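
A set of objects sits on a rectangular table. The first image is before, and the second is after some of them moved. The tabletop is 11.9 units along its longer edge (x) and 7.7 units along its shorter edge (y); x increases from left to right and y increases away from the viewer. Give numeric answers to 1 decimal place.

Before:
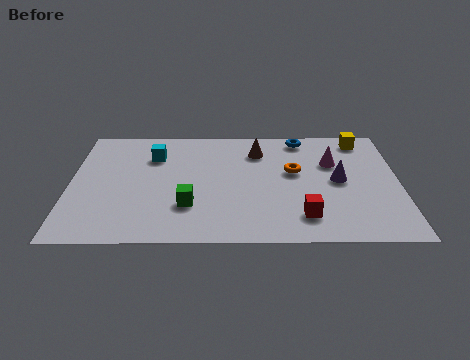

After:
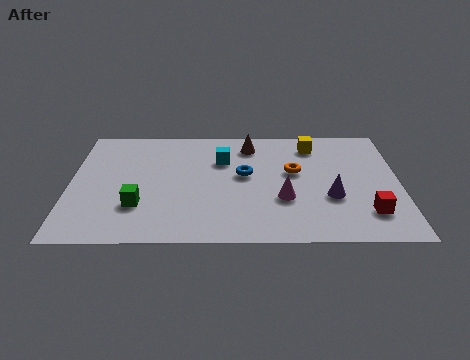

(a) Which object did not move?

the orange torus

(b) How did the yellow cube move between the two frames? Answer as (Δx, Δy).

(-1.8, -0.4)

The yellow cube was at about (10.6, 6.7) and moved to about (8.8, 6.3).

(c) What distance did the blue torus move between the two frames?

3.3

From (8.4, 6.8) to (6.3, 4.3), the blue torus covered √(2.1² + 2.5²) ≈ 3.3 units.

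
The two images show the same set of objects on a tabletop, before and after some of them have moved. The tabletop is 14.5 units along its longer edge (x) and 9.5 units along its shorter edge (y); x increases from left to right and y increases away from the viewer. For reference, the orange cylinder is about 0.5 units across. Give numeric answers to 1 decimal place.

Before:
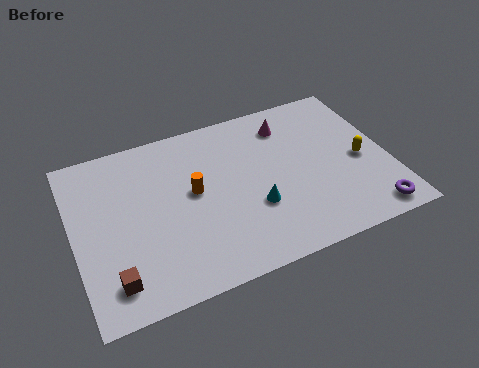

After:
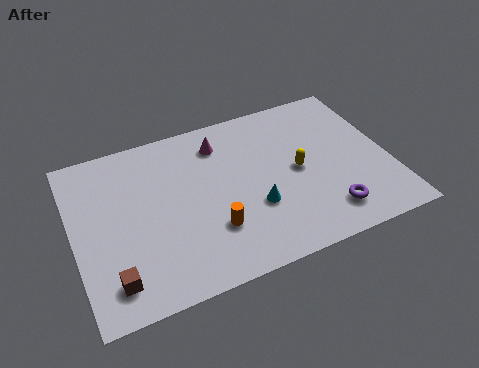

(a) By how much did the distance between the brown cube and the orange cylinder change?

-0.6

Before: roughly 5.3 units apart; after: 4.7. That's 0.6 units closer together.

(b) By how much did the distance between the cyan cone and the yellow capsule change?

-2.6

The distance was about 5.2 in the first image and 2.6 in the second, so they moved 2.6 units closer together.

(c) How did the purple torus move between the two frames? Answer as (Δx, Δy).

(-1.9, 0.7)

The purple torus started near (13.2, 1.1) and ended near (11.3, 1.8).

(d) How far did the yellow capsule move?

2.9

The yellow capsule was near (13.2, 4.3) before and (10.3, 4.7) after, so it travelled √(2.9² + 0.4²) ≈ 2.9 units.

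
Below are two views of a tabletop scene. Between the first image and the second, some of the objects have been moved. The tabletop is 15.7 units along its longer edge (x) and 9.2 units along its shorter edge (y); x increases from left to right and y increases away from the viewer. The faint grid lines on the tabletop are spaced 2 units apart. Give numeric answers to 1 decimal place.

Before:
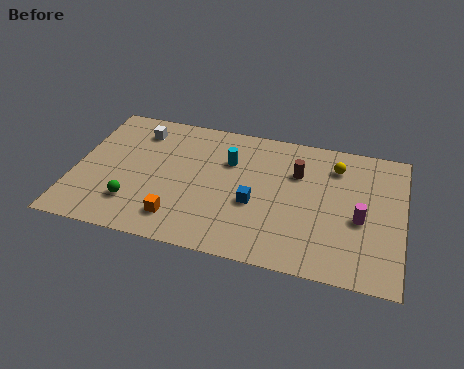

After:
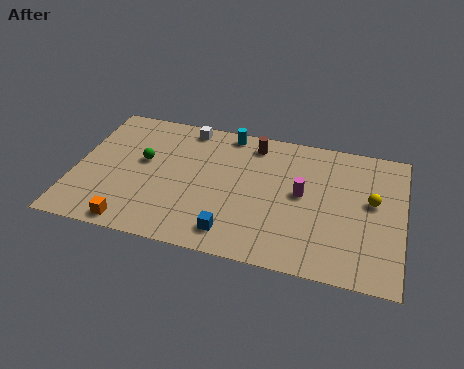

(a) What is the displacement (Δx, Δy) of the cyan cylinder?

(-0.2, 2.0)

The cyan cylinder was at about (7.3, 6.3) and moved to about (7.1, 8.3).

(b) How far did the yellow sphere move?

2.7

The yellow sphere was near (12.4, 7.2) before and (14.2, 5.2) after, so it travelled √(1.8² + 2.0²) ≈ 2.7 units.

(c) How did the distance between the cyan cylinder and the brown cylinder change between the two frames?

-1.9

The distance was about 3.3 in the first image and 1.4 in the second, so they moved 1.9 units closer together.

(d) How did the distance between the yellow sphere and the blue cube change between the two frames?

+2.3

They were about 5.1 units apart before and 7.4 after — 2.3 units further apart.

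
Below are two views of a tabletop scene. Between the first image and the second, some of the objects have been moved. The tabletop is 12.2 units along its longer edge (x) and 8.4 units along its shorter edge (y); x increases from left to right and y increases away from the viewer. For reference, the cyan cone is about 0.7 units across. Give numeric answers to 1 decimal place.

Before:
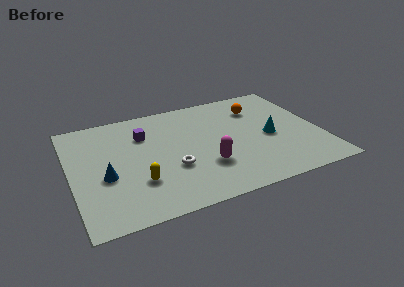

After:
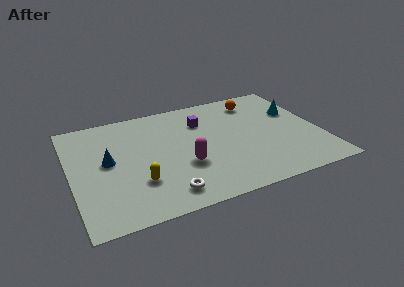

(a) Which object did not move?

the yellow capsule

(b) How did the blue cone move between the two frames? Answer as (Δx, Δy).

(0.2, 1.1)

The blue cone started near (1.6, 3.4) and ended near (1.8, 4.5).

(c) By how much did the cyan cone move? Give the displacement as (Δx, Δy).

(1.5, 1.6)

From the two frames, the cyan cone sits at roughly (9.7, 3.8) before and (11.2, 5.4) after.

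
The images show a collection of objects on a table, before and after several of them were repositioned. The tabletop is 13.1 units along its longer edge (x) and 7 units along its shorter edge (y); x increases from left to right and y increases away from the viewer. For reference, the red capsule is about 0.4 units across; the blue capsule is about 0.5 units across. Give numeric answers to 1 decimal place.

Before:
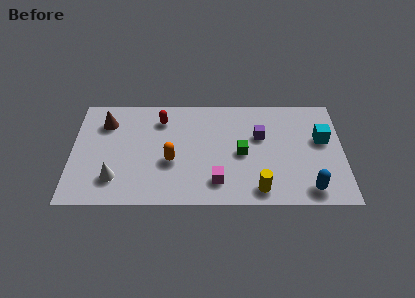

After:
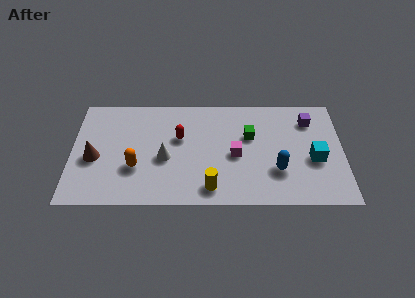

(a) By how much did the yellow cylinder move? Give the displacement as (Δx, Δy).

(-2.3, 0.1)

The yellow cylinder was at about (9.0, 1.0) and moved to about (6.7, 1.1).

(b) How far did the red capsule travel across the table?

1.5

The red capsule moved from about (4.3, 5.5) to (5.2, 4.3), a distance of √(0.9² + 1.2²) ≈ 1.5.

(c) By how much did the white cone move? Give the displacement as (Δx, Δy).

(2.4, 1.3)

From the two frames, the white cone sits at roughly (2.1, 1.7) before and (4.5, 3.0) after.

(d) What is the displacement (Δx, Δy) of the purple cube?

(2.4, 1.0)

The purple cube was at about (9.1, 4.4) and moved to about (11.5, 5.4).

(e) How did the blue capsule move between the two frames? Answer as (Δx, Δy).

(-1.5, 1.2)

The blue capsule was at about (11.4, 1.0) and moved to about (9.9, 2.2).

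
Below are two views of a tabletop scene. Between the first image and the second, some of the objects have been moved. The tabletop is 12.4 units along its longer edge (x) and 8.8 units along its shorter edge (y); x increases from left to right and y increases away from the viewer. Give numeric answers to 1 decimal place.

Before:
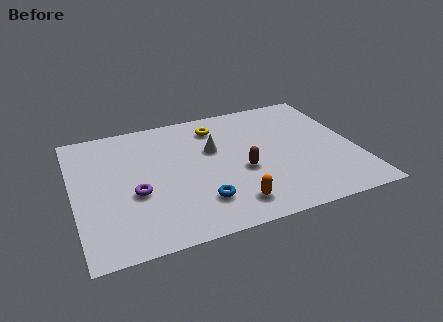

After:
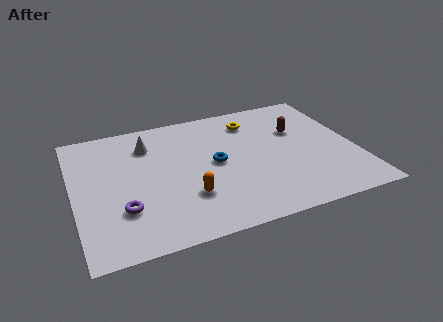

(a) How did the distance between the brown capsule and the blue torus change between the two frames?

+1.5

The distance was about 2.5 in the first image and 4.0 in the second, so they moved 1.5 units further apart.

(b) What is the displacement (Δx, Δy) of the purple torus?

(-0.6, -0.9)

The purple torus was at about (2.6, 3.5) and moved to about (2.0, 2.6).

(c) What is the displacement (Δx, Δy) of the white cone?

(-2.8, 1.2)

The white cone was at about (6.2, 5.5) and moved to about (3.4, 6.7).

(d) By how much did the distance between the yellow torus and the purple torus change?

+2.2

Before: roughly 5.3 units apart; after: 7.5. That's 2.2 units further apart.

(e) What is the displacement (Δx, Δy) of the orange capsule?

(-1.8, 1.1)

The orange capsule was at about (6.6, 1.5) and moved to about (4.8, 2.6).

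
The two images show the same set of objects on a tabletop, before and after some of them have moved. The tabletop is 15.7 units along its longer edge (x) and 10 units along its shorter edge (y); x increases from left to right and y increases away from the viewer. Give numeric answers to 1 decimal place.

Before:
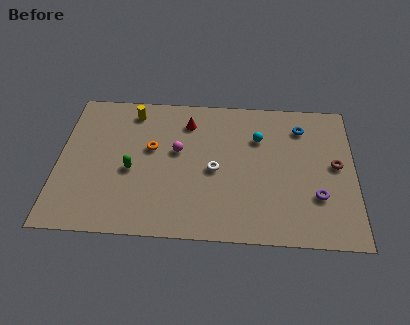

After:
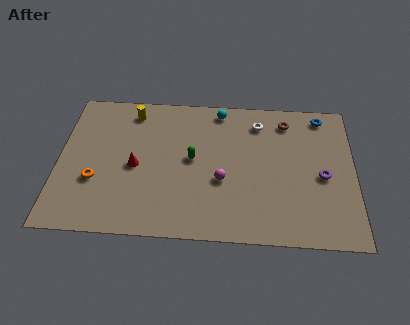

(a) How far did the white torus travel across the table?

4.2

The white torus moved from about (8.3, 4.6) to (10.6, 8.1), a distance of √(2.3² + 3.5²) ≈ 4.2.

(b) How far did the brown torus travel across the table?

4.0

The brown torus moved from about (14.7, 5.3) to (12.1, 8.3), a distance of √(2.6² + 3.0²) ≈ 4.0.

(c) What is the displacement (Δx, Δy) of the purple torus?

(0.3, 1.4)

From the two frames, the purple torus sits at roughly (13.7, 3.1) before and (14.0, 4.5) after.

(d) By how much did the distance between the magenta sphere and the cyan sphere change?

+0.5

The distance was about 4.5 in the first image and 5.0 in the second, so they moved 0.5 units further apart.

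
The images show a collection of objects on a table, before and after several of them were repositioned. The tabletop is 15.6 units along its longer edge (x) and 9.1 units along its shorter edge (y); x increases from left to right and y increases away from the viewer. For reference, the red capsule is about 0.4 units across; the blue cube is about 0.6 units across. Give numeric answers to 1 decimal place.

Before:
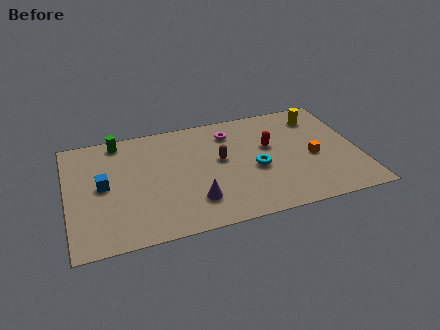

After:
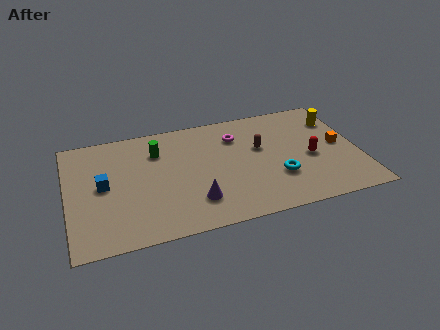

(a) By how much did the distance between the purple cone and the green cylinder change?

-2.2

The distance was about 7.0 in the first image and 4.8 in the second, so they moved 2.2 units closer together.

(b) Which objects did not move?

the blue cube and the purple cone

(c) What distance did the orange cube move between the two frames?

1.6

From (13.1, 4.0) to (14.6, 4.6), the orange cube covered √(1.5² + 0.6²) ≈ 1.6 units.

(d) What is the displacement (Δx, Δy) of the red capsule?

(2.1, -1.5)

The red capsule started near (10.9, 5.5) and ended near (13.0, 4.0).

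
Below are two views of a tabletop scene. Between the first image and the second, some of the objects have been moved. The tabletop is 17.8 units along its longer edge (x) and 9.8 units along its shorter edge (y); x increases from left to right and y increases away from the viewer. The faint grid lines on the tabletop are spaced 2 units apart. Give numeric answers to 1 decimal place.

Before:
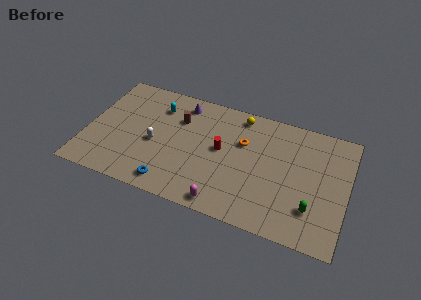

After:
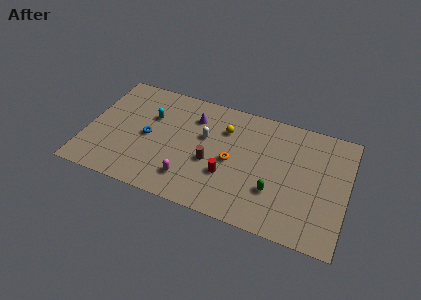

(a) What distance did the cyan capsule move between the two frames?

1.1

From (4.6, 7.5) to (4.2, 6.5), the cyan capsule covered √(0.4² + 1.0²) ≈ 1.1 units.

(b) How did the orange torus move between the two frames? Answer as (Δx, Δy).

(-0.6, -1.8)

The orange torus was at about (10.6, 6.4) and moved to about (10.0, 4.6).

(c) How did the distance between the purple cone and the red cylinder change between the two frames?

+0.7

The distance was about 4.2 in the first image and 4.9 in the second, so they moved 0.7 units further apart.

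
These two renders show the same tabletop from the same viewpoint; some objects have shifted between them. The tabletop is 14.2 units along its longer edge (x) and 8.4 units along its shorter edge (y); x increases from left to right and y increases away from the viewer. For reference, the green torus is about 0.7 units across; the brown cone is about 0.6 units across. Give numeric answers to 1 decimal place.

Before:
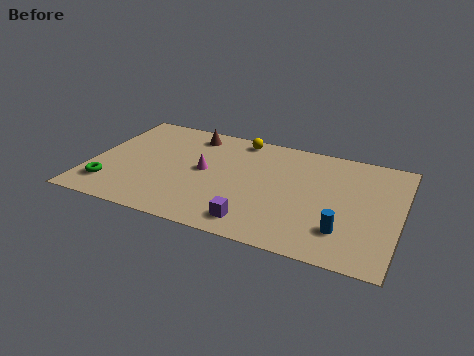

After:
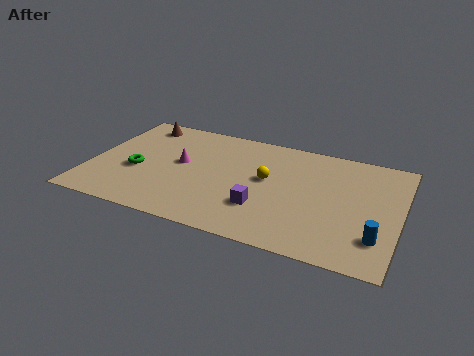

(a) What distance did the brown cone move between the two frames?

2.5

The brown cone moved from about (4.3, 7.1) to (1.8, 7.2), a distance of √(2.5² + 0.1²) ≈ 2.5.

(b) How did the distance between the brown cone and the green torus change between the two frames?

-2.4

They were about 6.2 units apart before and 3.8 after — 2.4 units closer together.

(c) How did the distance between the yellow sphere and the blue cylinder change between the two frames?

-1.8

Before: roughly 7.6 units apart; after: 5.8. That's 1.8 units closer together.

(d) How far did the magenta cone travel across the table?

1.1

The magenta cone moved from about (5.2, 4.4) to (4.1, 4.6), a distance of √(1.1² + 0.2²) ≈ 1.1.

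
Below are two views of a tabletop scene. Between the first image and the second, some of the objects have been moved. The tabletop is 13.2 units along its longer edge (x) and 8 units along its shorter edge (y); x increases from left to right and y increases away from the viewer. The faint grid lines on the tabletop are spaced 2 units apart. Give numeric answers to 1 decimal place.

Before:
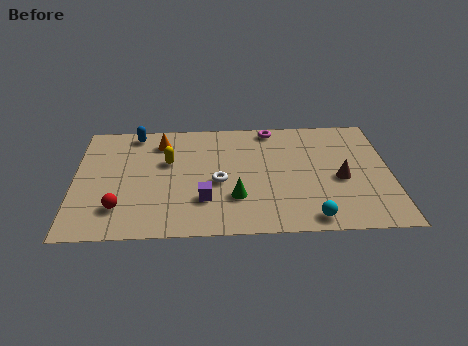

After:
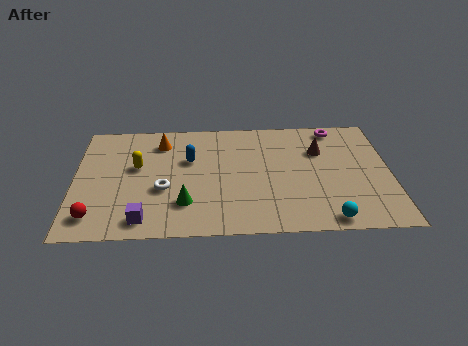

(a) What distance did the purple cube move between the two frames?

2.8

The purple cube was near (5.4, 2.3) before and (2.9, 1.1) after, so it travelled √(2.5² + 1.2²) ≈ 2.8 units.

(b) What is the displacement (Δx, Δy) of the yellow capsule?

(-1.3, -0.3)

From the two frames, the yellow capsule sits at roughly (3.9, 5.0) before and (2.6, 4.7) after.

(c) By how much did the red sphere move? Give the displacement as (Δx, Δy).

(-1.0, -0.5)

From the two frames, the red sphere sits at roughly (1.9, 1.9) before and (0.9, 1.4) after.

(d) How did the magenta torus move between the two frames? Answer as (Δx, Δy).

(2.7, -0.1)

The magenta torus was at about (8.3, 7.2) and moved to about (11.0, 7.1).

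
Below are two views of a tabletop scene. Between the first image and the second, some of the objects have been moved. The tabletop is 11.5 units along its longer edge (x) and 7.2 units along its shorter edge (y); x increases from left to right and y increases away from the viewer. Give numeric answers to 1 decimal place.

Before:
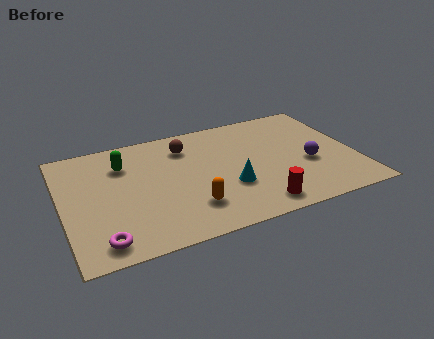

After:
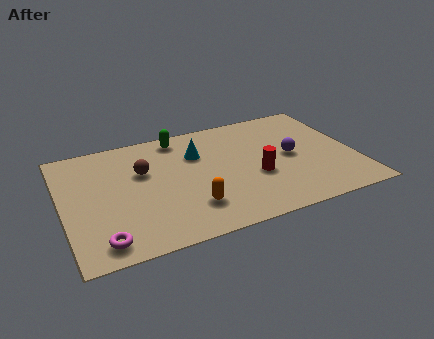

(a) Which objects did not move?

the magenta torus and the orange capsule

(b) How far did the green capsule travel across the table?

2.5

From (2.5, 5.3) to (4.8, 6.3), the green capsule covered √(2.3² + 1.0²) ≈ 2.5 units.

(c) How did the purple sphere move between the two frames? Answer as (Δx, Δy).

(-0.6, 0.7)

From the two frames, the purple sphere sits at roughly (9.6, 2.9) before and (9.0, 3.6) after.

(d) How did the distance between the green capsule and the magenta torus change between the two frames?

+1.9

Before: roughly 4.5 units apart; after: 6.4. That's 1.9 units further apart.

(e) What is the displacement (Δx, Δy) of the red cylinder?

(0.2, 1.8)

From the two frames, the red cylinder sits at roughly (7.3, 1.0) before and (7.5, 2.8) after.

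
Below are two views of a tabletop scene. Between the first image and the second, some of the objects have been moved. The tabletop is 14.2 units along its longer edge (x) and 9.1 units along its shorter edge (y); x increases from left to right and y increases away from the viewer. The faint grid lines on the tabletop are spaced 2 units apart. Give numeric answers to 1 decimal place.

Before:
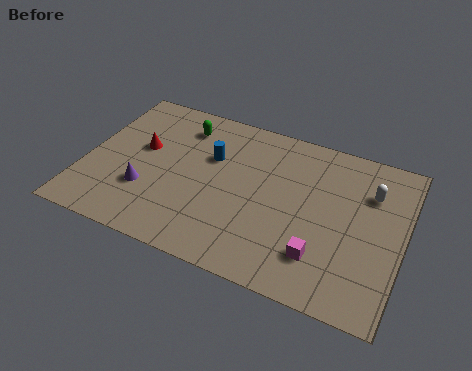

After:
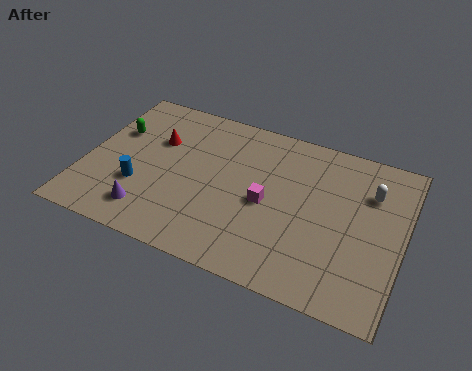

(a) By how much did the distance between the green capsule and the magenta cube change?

-1.2

Before: roughly 8.5 units apart; after: 7.3. That's 1.2 units closer together.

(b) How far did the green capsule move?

3.2

From (4.0, 7.3) to (1.1, 5.9), the green capsule covered √(2.9² + 1.4²) ≈ 3.2 units.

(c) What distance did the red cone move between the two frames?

0.9

From (2.4, 5.3) to (3.0, 6.0), the red cone covered √(0.6² + 0.7²) ≈ 0.9 units.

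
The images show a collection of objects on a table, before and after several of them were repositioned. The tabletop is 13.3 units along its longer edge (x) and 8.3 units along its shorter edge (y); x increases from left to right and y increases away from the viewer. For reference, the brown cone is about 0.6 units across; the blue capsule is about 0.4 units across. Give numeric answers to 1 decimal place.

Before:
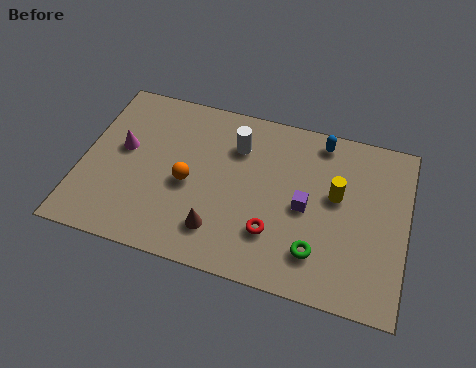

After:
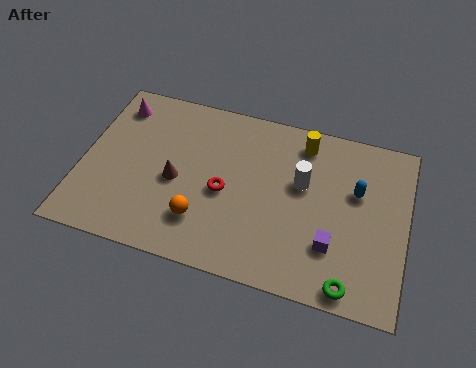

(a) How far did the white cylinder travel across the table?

3.0

The white cylinder moved from about (6.2, 6.1) to (9.0, 5.0), a distance of √(2.8² + 1.1²) ≈ 3.0.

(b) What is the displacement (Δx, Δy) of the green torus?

(1.4, -1.1)

From the two frames, the green torus sits at roughly (9.8, 1.9) before and (11.2, 0.8) after.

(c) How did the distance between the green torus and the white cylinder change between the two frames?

-0.8

The distance was about 5.5 in the first image and 4.7 in the second, so they moved 0.8 units closer together.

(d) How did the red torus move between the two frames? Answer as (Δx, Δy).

(-2.1, 1.4)

The red torus started near (8.0, 2.3) and ended near (5.9, 3.7).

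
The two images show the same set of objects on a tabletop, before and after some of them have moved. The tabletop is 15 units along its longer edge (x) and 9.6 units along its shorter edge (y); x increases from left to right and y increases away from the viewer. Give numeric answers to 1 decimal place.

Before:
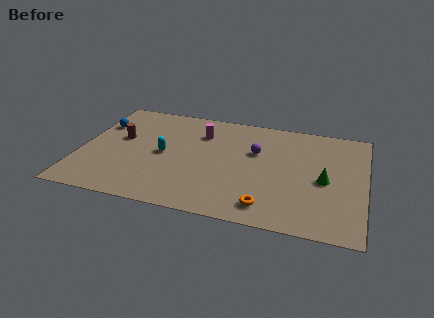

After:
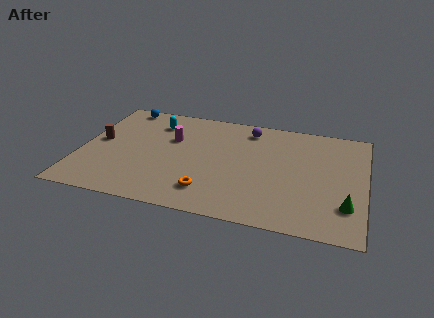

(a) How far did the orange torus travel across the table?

3.1

The orange torus was near (10.1, 1.5) before and (7.0, 2.0) after, so it travelled √(3.1² + 0.5²) ≈ 3.1 units.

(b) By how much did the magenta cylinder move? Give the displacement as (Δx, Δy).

(-1.5, -0.9)

The magenta cylinder was at about (6.2, 7.1) and moved to about (4.7, 6.2).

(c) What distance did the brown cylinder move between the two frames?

1.2

The brown cylinder was near (2.0, 5.6) before and (0.9, 5.1) after, so it travelled √(1.1² + 0.5²) ≈ 1.2 units.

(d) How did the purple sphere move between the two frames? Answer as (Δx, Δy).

(-0.5, 2.0)

The purple sphere was at about (9.2, 6.1) and moved to about (8.7, 8.1).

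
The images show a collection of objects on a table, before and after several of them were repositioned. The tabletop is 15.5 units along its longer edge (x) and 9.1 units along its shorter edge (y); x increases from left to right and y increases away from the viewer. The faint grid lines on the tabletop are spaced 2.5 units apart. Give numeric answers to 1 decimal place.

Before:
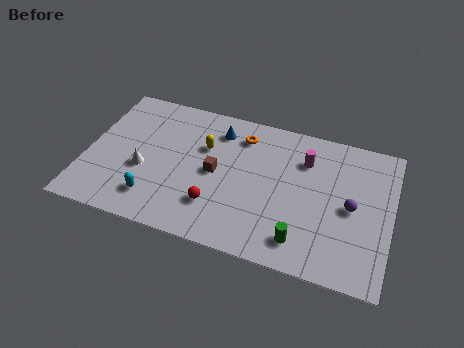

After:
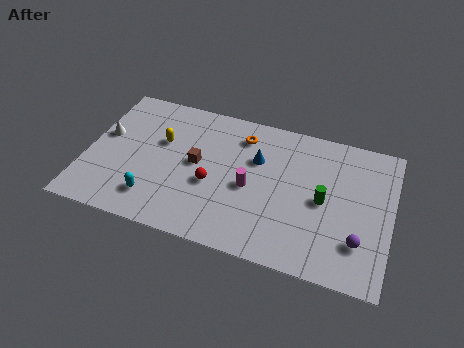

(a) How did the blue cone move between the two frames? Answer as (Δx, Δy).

(2.1, -1.3)

The blue cone was at about (6.5, 7.3) and moved to about (8.6, 6.0).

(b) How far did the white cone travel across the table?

2.8

From (3.0, 3.6) to (0.8, 5.3), the white cone covered √(2.2² + 1.7²) ≈ 2.8 units.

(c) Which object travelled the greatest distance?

the magenta cylinder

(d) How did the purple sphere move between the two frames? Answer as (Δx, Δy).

(0.5, -2.0)

The purple sphere was at about (13.5, 4.4) and moved to about (14.0, 2.4).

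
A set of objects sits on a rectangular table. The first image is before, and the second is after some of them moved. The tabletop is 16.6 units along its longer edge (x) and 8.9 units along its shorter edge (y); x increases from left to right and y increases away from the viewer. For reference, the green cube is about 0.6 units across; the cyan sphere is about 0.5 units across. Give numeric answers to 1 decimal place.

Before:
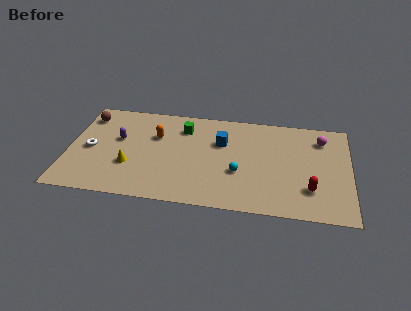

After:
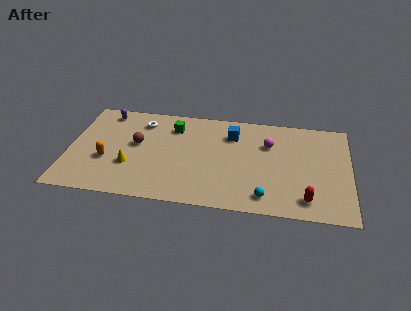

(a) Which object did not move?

the yellow cone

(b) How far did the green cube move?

0.6

From (6.7, 6.9) to (6.1, 6.9), the green cube covered √(0.6² + 0.0²) ≈ 0.6 units.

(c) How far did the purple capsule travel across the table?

2.6

The purple capsule was near (2.9, 5.3) before and (2.0, 7.7) after, so it travelled √(0.9² + 2.4²) ≈ 2.6 units.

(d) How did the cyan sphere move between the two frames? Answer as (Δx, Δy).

(1.6, -1.9)

The cyan sphere was at about (10.1, 3.3) and moved to about (11.7, 1.4).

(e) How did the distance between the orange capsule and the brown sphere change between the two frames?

-2.0

They were about 4.4 units apart before and 2.4 after — 2.0 units closer together.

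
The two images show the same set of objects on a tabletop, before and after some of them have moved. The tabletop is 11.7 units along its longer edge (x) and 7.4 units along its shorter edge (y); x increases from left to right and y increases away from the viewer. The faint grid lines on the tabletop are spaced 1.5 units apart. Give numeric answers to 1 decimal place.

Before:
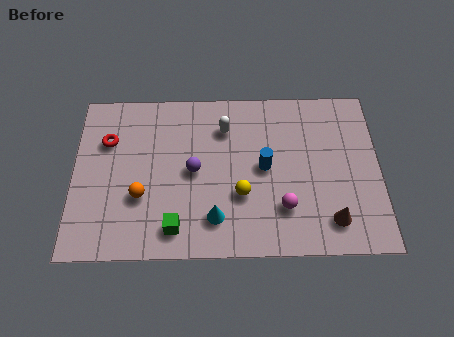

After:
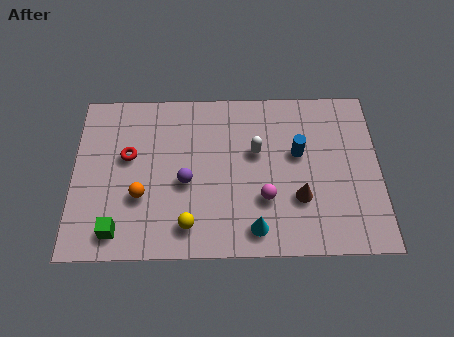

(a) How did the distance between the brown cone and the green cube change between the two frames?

+1.1

The distance was about 5.9 in the first image and 7.0 in the second, so they moved 1.1 units further apart.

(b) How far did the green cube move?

2.2

The green cube was near (3.9, 1.2) before and (1.7, 1.1) after, so it travelled √(2.2² + 0.1²) ≈ 2.2 units.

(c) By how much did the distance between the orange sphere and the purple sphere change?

-0.5

Before: roughly 2.3 units apart; after: 1.8. That's 0.5 units closer together.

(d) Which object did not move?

the orange sphere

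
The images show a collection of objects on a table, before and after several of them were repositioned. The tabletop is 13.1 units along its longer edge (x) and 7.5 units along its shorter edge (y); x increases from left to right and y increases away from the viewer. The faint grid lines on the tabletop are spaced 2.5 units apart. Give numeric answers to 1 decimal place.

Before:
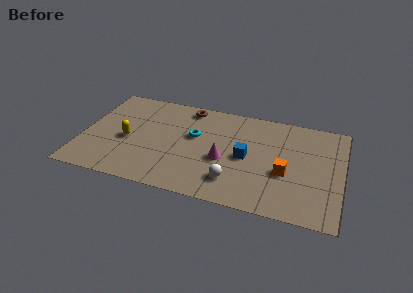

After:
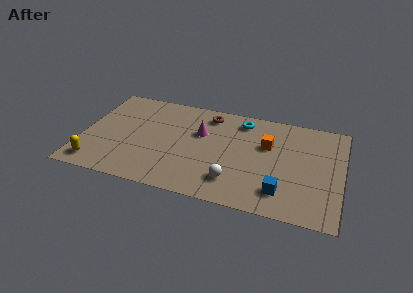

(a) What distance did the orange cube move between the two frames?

2.1

The orange cube moved from about (10.3, 3.0) to (9.3, 4.8), a distance of √(1.0² + 1.8²) ≈ 2.1.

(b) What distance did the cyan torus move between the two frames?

2.9

The cyan torus was near (5.6, 4.5) before and (7.9, 6.3) after, so it travelled √(2.3² + 1.8²) ≈ 2.9 units.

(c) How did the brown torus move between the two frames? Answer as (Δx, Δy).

(1.1, -0.3)

The brown torus was at about (5.1, 6.6) and moved to about (6.2, 6.3).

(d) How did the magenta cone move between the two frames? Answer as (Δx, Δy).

(-1.3, 1.7)

From the two frames, the magenta cone sits at roughly (7.2, 3.1) before and (5.9, 4.8) after.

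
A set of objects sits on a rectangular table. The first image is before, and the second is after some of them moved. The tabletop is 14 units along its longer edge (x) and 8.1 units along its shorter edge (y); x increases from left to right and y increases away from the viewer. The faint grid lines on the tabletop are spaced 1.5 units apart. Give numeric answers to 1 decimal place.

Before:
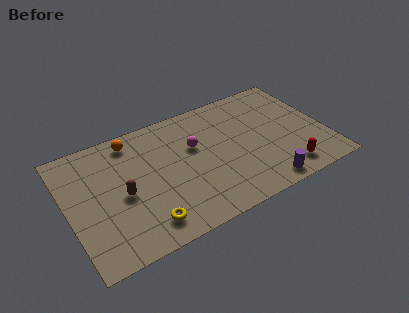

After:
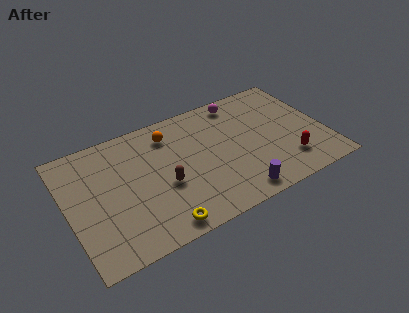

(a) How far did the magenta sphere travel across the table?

3.4

The magenta sphere was near (7.0, 5.1) before and (9.8, 7.1) after, so it travelled √(2.8² + 2.0²) ≈ 3.4 units.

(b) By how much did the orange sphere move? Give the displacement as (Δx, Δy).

(2.0, -0.5)

The orange sphere started near (3.8, 7.0) and ended near (5.8, 6.5).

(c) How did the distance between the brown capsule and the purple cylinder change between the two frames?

-3.5

They were about 7.8 units apart before and 4.3 after — 3.5 units closer together.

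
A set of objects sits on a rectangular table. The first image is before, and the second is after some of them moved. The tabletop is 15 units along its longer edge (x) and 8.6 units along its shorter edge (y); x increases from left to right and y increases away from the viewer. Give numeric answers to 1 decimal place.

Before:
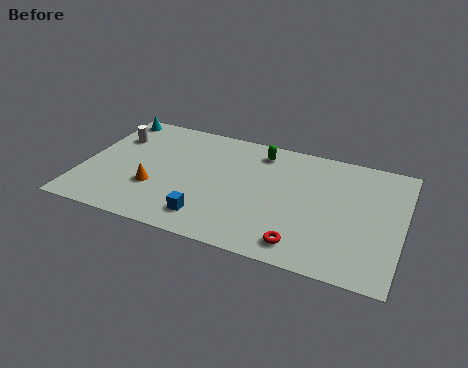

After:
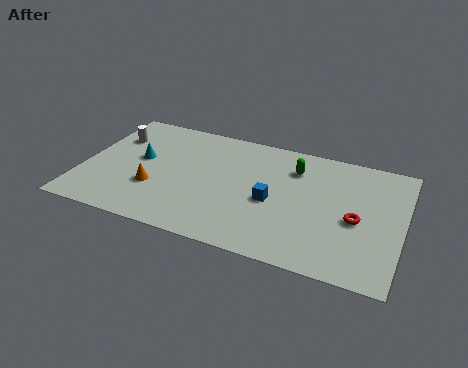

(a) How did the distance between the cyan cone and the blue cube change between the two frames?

-1.6

They were about 8.1 units apart before and 6.5 after — 1.6 units closer together.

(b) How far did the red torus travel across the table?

3.4

The red torus moved from about (10.6, 1.3) to (12.9, 3.8), a distance of √(2.3² + 2.5²) ≈ 3.4.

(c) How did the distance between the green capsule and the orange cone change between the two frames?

+1.0

They were about 6.3 units apart before and 7.3 after — 1.0 units further apart.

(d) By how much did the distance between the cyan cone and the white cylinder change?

+0.3

The distance was about 1.6 in the first image and 1.9 in the second, so they moved 0.3 units further apart.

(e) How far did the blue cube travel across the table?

3.6

The blue cube was near (6.2, 1.6) before and (9.0, 3.8) after, so it travelled √(2.8² + 2.2²) ≈ 3.6 units.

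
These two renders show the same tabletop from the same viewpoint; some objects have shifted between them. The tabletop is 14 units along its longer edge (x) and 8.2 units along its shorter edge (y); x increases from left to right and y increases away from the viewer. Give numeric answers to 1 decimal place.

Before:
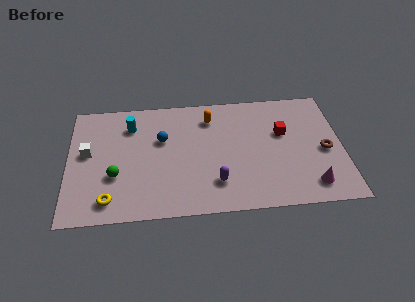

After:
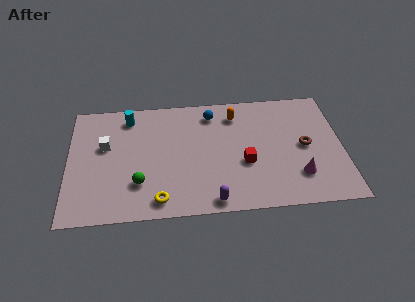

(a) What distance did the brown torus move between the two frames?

1.1

The brown torus moved from about (13.1, 3.7) to (12.1, 4.1), a distance of √(1.0² + 0.4²) ≈ 1.1.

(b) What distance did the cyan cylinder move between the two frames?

0.6

The cyan cylinder was near (3.2, 6.3) before and (3.1, 6.9) after, so it travelled √(0.1² + 0.6²) ≈ 0.6 units.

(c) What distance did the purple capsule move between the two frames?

1.2

The purple capsule was near (7.5, 2.0) before and (7.3, 0.8) after, so it travelled √(0.2² + 1.2²) ≈ 1.2 units.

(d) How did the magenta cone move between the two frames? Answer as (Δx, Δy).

(-0.6, 0.7)

From the two frames, the magenta cone sits at roughly (12.3, 1.4) before and (11.7, 2.1) after.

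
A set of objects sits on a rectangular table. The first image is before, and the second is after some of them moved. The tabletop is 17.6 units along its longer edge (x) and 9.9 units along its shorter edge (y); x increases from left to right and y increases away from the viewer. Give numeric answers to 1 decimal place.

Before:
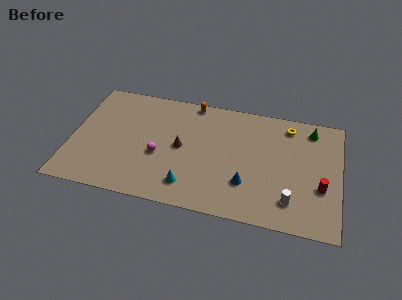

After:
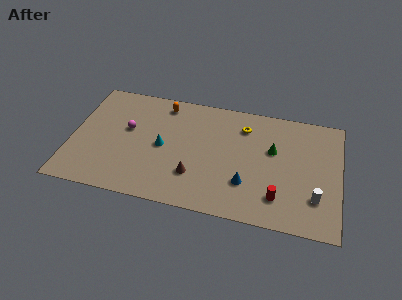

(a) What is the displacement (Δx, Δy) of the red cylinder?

(-2.7, -1.4)

The red cylinder started near (16.4, 3.6) and ended near (13.7, 2.2).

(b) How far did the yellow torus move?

3.0

From (14.1, 8.4) to (11.2, 7.7), the yellow torus covered √(2.9² + 0.7²) ≈ 3.0 units.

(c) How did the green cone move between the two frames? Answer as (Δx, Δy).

(-2.4, -2.3)

The green cone was at about (15.6, 8.4) and moved to about (13.2, 6.1).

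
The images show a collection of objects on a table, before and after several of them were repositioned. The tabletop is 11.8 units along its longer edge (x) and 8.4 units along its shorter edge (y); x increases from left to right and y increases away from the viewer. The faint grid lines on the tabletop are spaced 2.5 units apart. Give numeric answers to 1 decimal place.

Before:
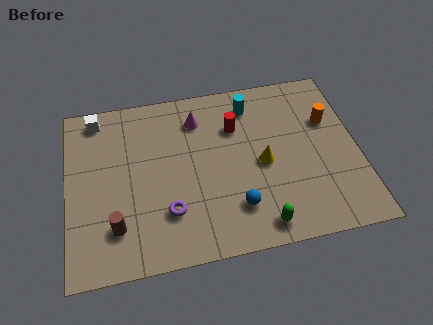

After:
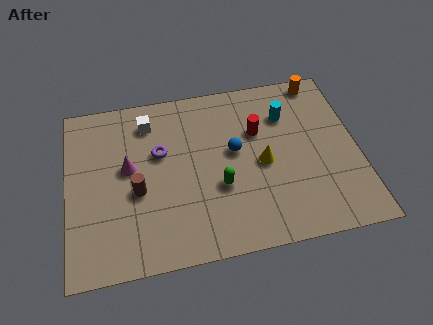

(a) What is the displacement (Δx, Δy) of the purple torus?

(-0.2, 2.9)

From the two frames, the purple torus sits at roughly (4.0, 2.3) before and (3.8, 5.2) after.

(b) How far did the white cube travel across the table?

2.2

The white cube was near (1.3, 7.4) before and (3.4, 6.8) after, so it travelled √(2.1² + 0.6²) ≈ 2.2 units.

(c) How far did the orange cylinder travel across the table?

2.1

From (10.7, 5.5) to (10.5, 7.6), the orange cylinder covered √(0.2² + 2.1²) ≈ 2.1 units.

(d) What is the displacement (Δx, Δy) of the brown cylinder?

(0.9, 1.5)

The brown cylinder started near (1.9, 2.0) and ended near (2.8, 3.5).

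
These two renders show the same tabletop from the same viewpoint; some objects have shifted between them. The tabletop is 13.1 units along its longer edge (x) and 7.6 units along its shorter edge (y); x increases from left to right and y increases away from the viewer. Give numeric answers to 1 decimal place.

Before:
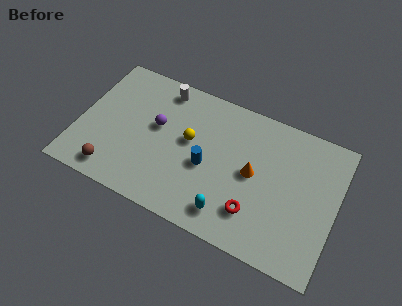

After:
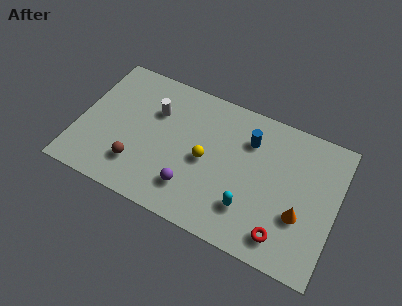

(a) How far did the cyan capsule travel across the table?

1.1

The cyan capsule was near (8.0, 1.3) before and (8.9, 2.0) after, so it travelled √(0.9² + 0.7²) ≈ 1.1 units.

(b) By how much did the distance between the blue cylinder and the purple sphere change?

+1.6

They were about 2.9 units apart before and 4.5 after — 1.6 units further apart.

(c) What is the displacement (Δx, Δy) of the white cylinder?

(-0.2, -1.4)

The white cylinder was at about (3.9, 6.6) and moved to about (3.7, 5.2).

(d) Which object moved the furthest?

the purple sphere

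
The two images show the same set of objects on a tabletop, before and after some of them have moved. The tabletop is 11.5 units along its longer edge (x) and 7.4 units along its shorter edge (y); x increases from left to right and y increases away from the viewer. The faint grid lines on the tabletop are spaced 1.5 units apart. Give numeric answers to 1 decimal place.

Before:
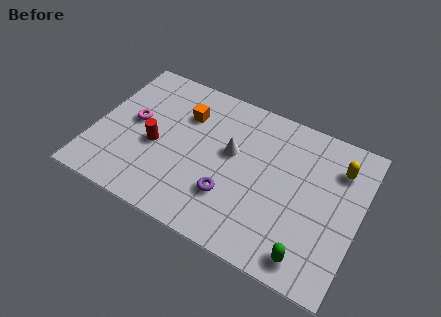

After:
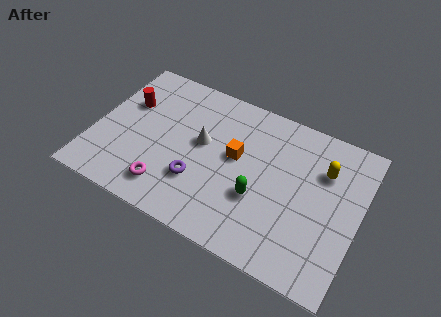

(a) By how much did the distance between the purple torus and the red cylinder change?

+0.8

The distance was about 3.5 in the first image and 4.3 in the second, so they moved 0.8 units further apart.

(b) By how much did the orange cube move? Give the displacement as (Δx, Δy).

(2.4, -1.1)

The orange cube was at about (3.7, 5.3) and moved to about (6.1, 4.2).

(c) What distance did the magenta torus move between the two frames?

3.2

From (1.6, 4.0) to (3.5, 1.4), the magenta torus covered √(1.9² + 2.6²) ≈ 3.2 units.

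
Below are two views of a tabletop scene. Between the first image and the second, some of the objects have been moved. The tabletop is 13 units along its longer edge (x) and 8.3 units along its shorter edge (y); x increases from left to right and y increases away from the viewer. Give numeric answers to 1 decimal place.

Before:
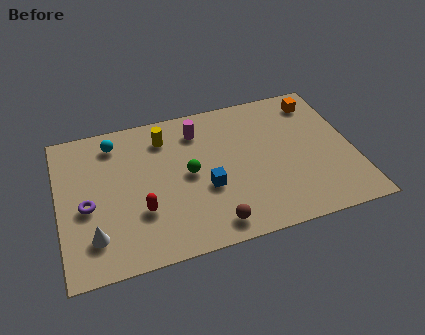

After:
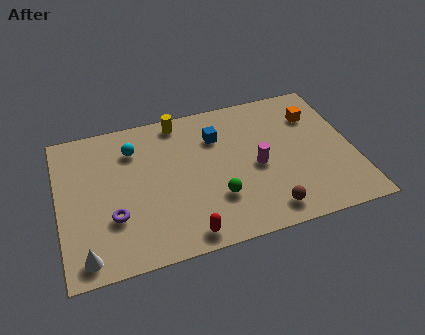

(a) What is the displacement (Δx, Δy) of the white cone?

(-0.4, -0.9)

The white cone started near (1.4, 1.9) and ended near (1.0, 1.0).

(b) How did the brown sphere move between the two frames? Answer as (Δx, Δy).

(2.4, 0.1)

From the two frames, the brown sphere sits at roughly (6.5, 1.1) before and (8.9, 1.2) after.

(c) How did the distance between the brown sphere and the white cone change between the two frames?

+2.7

The distance was about 5.2 in the first image and 7.9 in the second, so they moved 2.7 units further apart.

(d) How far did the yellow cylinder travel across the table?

1.1

From (4.8, 6.6) to (5.5, 7.4), the yellow cylinder covered √(0.7² + 0.8²) ≈ 1.1 units.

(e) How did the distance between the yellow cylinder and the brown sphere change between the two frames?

+1.3

Before: roughly 5.8 units apart; after: 7.1. That's 1.3 units further apart.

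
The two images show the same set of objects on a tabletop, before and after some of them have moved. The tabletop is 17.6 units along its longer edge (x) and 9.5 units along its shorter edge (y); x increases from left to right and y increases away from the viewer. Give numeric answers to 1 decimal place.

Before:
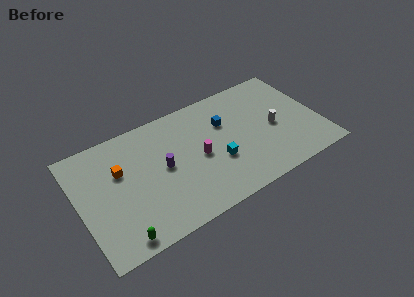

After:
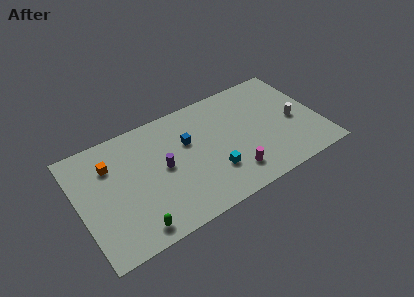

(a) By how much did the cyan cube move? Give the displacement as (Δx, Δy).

(-0.4, -0.7)

The cyan cube started near (9.9, 3.5) and ended near (9.5, 2.8).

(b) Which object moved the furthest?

the magenta cylinder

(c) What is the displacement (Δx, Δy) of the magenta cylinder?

(2.1, -2.5)

The magenta cylinder was at about (8.7, 4.5) and moved to about (10.8, 2.0).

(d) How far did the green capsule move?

1.1

From (2.4, 1.0) to (3.5, 1.2), the green capsule covered √(1.1² + 0.2²) ≈ 1.1 units.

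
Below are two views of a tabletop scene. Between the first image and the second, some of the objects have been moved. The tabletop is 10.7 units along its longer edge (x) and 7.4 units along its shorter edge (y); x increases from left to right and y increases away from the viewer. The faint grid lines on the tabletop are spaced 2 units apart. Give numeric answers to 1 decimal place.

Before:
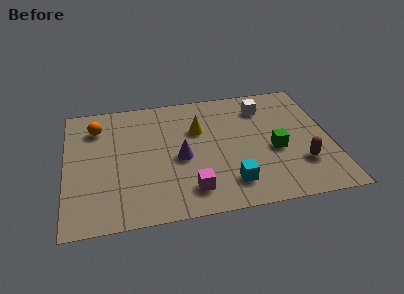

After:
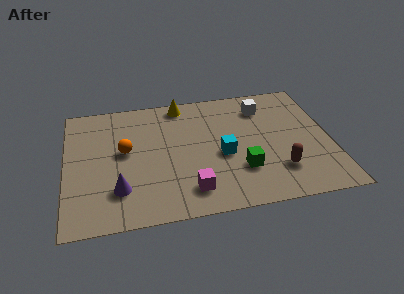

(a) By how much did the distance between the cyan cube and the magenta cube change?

+0.7

Before: roughly 1.6 units apart; after: 2.3. That's 0.7 units further apart.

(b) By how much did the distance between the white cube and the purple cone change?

+2.9

The distance was about 4.3 in the first image and 7.2 in the second, so they moved 2.9 units further apart.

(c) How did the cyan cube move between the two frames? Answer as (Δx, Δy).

(-0.2, 1.7)

The cyan cube was at about (6.5, 1.5) and moved to about (6.3, 3.2).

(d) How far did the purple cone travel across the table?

2.9

The purple cone was near (4.6, 3.3) before and (2.1, 1.9) after, so it travelled √(2.5² + 1.4²) ≈ 2.9 units.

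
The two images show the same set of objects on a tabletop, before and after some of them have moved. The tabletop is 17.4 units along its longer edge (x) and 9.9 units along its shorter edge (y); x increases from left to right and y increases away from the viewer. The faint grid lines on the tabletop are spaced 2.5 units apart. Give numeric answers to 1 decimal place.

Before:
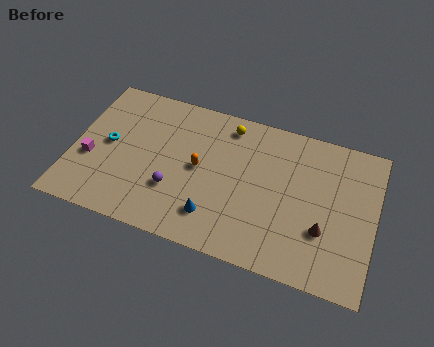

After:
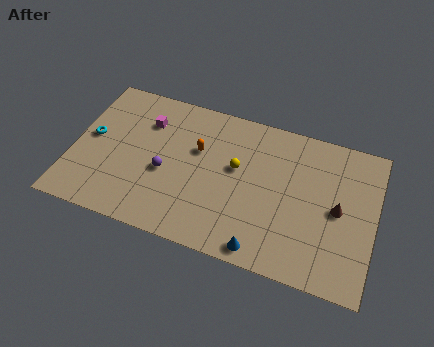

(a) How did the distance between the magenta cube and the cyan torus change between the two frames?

+2.0

Before: roughly 1.6 units apart; after: 3.6. That's 2.0 units further apart.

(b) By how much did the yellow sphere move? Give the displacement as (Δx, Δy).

(0.7, -2.7)

The yellow sphere started near (8.7, 8.5) and ended near (9.4, 5.8).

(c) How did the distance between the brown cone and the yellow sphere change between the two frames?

-1.9

Before: roughly 7.9 units apart; after: 6.0. That's 1.9 units closer together.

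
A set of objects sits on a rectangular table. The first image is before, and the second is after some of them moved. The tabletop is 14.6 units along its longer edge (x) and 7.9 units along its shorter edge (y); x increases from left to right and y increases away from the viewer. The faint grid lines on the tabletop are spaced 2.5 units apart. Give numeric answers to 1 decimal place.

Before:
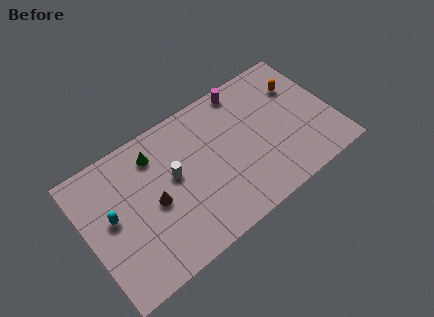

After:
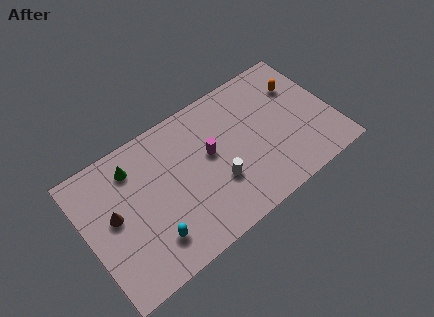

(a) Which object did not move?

the orange capsule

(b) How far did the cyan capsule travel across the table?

3.1

The cyan capsule moved from about (1.5, 4.3) to (3.4, 1.8), a distance of √(1.9² + 2.5²) ≈ 3.1.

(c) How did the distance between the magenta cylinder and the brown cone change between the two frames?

-1.2

Before: roughly 7.0 units apart; after: 5.8. That's 1.2 units closer together.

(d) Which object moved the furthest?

the magenta cylinder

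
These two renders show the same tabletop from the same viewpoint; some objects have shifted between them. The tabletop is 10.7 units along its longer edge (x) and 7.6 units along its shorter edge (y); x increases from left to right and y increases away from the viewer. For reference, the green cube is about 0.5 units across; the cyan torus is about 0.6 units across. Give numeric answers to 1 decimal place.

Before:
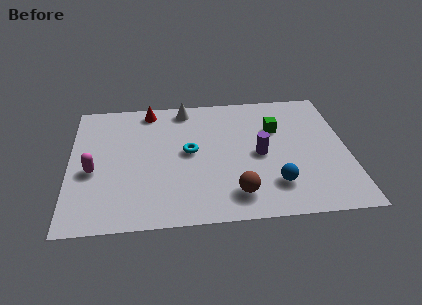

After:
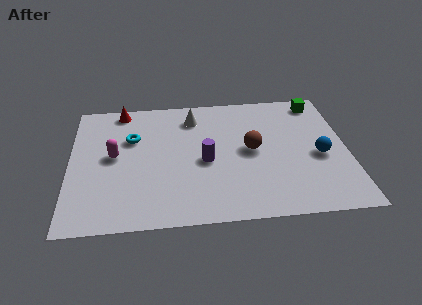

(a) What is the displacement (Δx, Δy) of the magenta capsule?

(0.8, 0.8)

The magenta capsule started near (0.9, 3.2) and ended near (1.7, 4.0).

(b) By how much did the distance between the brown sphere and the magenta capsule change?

-0.4

They were about 5.7 units apart before and 5.3 after — 0.4 units closer together.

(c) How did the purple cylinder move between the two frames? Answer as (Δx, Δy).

(-2.1, -0.2)

From the two frames, the purple cylinder sits at roughly (7.3, 3.6) before and (5.2, 3.4) after.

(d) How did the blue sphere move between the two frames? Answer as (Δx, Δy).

(1.8, 1.5)

The blue sphere was at about (7.8, 1.8) and moved to about (9.6, 3.3).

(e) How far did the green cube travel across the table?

2.3

The green cube moved from about (8.0, 5.1) to (9.7, 6.6), a distance of √(1.7² + 1.5²) ≈ 2.3.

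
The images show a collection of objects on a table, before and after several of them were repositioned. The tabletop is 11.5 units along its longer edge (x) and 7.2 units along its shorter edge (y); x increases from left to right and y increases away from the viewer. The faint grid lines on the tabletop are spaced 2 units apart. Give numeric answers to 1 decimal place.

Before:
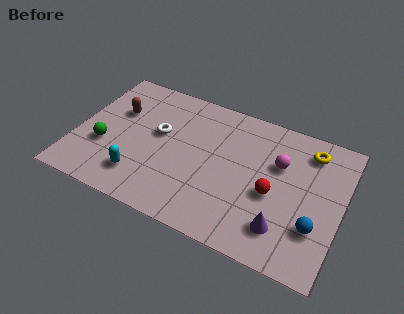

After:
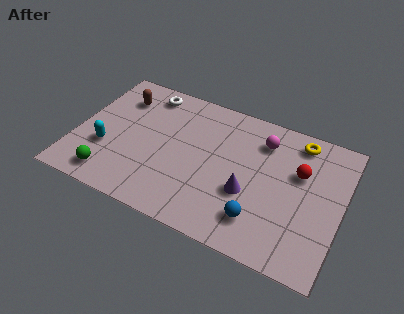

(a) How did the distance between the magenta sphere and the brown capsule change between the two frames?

-0.8

They were about 7.1 units apart before and 6.3 after — 0.8 units closer together.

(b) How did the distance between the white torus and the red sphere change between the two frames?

+1.9

Before: roughly 5.2 units apart; after: 7.1. That's 1.9 units further apart.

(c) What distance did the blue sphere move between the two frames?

2.4

From (10.5, 2.2) to (8.2, 1.6), the blue sphere covered √(2.3² + 0.6²) ≈ 2.4 units.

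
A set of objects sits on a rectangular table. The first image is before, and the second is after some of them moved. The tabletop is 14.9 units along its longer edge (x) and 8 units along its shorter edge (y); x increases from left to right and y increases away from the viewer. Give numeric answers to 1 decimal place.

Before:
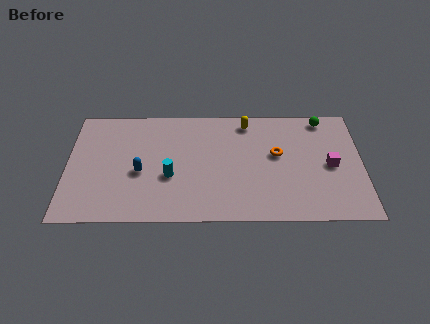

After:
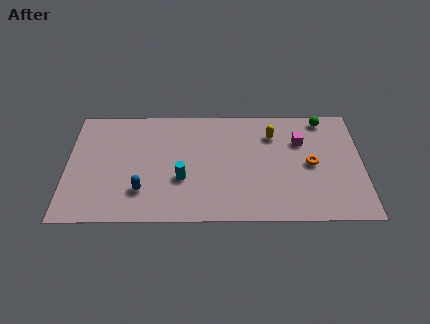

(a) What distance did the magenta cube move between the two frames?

2.3

From (13.3, 3.8) to (11.8, 5.5), the magenta cube covered √(1.5² + 1.7²) ≈ 2.3 units.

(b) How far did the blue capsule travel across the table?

1.3

The blue capsule was near (3.7, 3.4) before and (3.8, 2.1) after, so it travelled √(0.1² + 1.3²) ≈ 1.3 units.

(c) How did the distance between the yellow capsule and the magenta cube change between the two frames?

-3.7

Before: roughly 5.2 units apart; after: 1.5. That's 3.7 units closer together.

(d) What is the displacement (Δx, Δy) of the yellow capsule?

(1.3, -0.9)

From the two frames, the yellow capsule sits at roughly (9.1, 6.9) before and (10.4, 6.0) after.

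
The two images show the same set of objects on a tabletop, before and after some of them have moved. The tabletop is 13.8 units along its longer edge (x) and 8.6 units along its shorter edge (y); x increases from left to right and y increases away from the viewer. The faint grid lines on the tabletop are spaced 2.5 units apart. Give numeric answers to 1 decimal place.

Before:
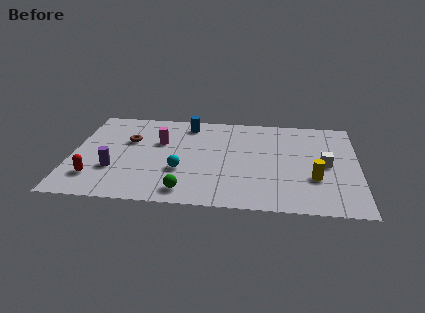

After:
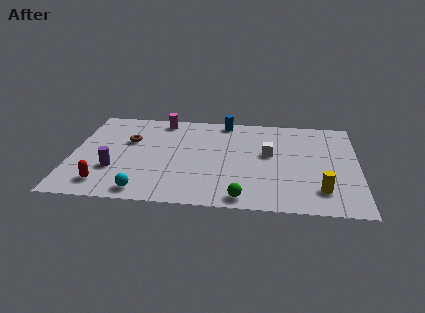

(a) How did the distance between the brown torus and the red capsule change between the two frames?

+0.3

The distance was about 3.8 in the first image and 4.1 in the second, so they moved 0.3 units further apart.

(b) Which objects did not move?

the brown torus and the purple cylinder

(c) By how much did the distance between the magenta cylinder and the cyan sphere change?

+3.9

They were about 2.7 units apart before and 6.6 after — 3.9 units further apart.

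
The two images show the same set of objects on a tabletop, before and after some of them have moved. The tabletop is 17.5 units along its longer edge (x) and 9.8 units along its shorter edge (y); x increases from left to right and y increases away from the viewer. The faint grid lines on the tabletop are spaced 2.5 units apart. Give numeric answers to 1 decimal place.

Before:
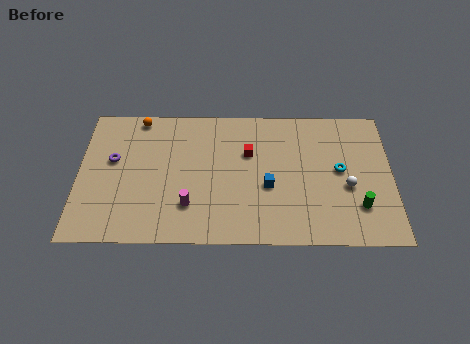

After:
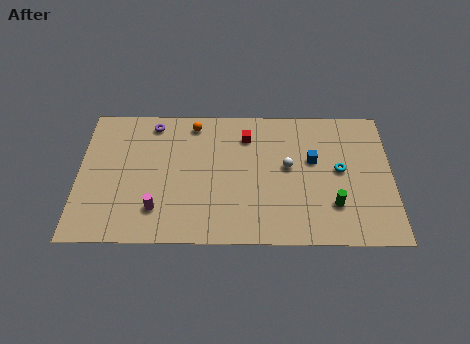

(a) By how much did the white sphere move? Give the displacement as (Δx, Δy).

(-3.3, 1.4)

The white sphere started near (15.0, 4.0) and ended near (11.7, 5.4).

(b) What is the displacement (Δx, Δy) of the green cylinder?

(-1.4, 0.1)

From the two frames, the green cylinder sits at roughly (15.6, 2.6) before and (14.2, 2.7) after.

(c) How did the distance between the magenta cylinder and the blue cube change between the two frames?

+4.8

The distance was about 4.6 in the first image and 9.4 in the second, so they moved 4.8 units further apart.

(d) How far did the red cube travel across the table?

1.2

The red cube moved from about (9.5, 6.4) to (9.4, 7.6), a distance of √(0.1² + 1.2²) ≈ 1.2.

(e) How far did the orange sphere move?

3.1

The orange sphere was near (3.3, 8.9) before and (6.4, 8.5) after, so it travelled √(3.1² + 0.4²) ≈ 3.1 units.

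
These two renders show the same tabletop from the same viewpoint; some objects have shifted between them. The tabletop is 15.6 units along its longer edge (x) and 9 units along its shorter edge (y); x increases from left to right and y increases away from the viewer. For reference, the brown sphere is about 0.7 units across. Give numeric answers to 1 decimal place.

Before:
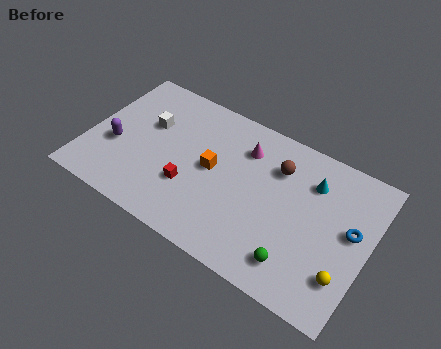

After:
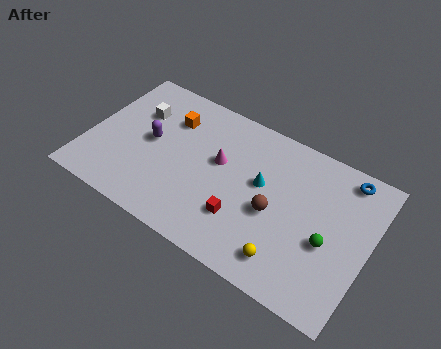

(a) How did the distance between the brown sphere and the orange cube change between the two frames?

+3.0

Before: roughly 3.9 units apart; after: 6.9. That's 3.0 units further apart.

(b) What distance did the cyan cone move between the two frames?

3.0

The cyan cone moved from about (12.2, 6.7) to (9.6, 5.2), a distance of √(2.6² + 1.5²) ≈ 3.0.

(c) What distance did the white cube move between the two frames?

0.9

The white cube was near (3.1, 5.7) before and (2.4, 6.2) after, so it travelled √(0.7² + 0.5²) ≈ 0.9 units.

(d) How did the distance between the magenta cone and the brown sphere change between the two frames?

+1.7

The distance was about 1.9 in the first image and 3.6 in the second, so they moved 1.7 units further apart.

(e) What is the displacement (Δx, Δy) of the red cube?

(3.0, -0.4)

The red cube started near (5.9, 3.0) and ended near (8.9, 2.6).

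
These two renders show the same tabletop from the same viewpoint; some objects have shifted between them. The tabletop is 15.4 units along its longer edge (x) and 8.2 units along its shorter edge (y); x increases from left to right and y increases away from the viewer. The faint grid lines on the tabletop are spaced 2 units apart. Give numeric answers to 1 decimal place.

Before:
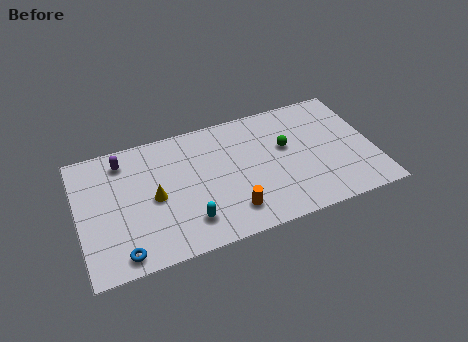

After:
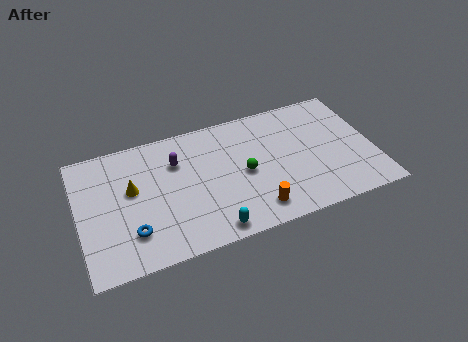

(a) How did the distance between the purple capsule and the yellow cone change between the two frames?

-0.6

Before: roughly 3.2 units apart; after: 2.6. That's 0.6 units closer together.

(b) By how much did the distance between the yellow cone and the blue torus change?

-0.8

The distance was about 3.5 in the first image and 2.7 in the second, so they moved 0.8 units closer together.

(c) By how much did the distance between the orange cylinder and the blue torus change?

+0.6

They were about 5.7 units apart before and 6.3 after — 0.6 units further apart.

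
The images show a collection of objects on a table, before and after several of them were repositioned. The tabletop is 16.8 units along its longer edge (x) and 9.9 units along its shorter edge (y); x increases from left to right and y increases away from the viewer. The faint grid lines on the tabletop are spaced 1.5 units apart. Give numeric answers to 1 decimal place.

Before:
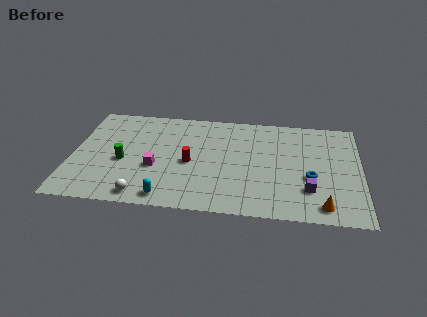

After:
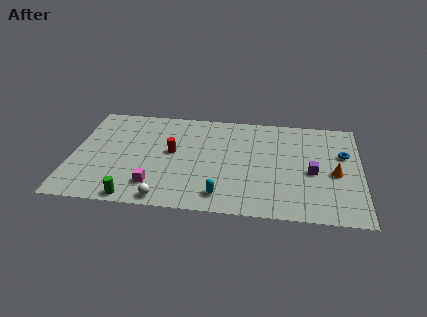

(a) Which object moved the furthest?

the green cylinder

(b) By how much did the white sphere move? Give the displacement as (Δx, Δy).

(1.3, -0.2)

From the two frames, the white sphere sits at roughly (4.3, 1.1) before and (5.6, 0.9) after.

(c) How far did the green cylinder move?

3.5

From (3.0, 4.2) to (3.8, 0.8), the green cylinder covered √(0.8² + 3.4²) ≈ 3.5 units.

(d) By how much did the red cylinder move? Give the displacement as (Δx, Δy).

(-1.1, 0.9)

From the two frames, the red cylinder sits at roughly (6.9, 4.5) before and (5.8, 5.4) after.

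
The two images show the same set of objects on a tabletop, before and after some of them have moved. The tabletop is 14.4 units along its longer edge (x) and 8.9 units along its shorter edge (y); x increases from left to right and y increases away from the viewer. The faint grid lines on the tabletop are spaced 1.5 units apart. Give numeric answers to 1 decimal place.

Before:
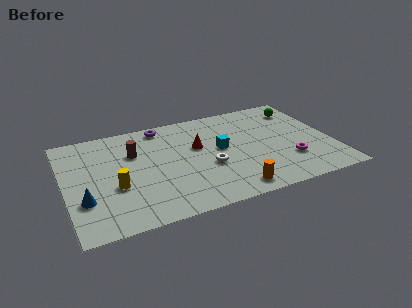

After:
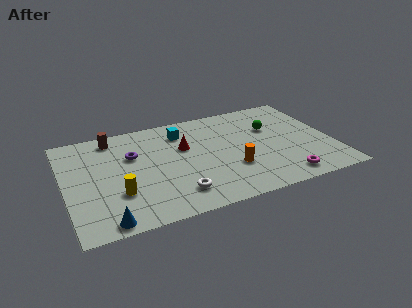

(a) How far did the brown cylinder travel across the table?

2.0

From (3.8, 6.0) to (2.8, 7.7), the brown cylinder covered √(1.0² + 1.7²) ≈ 2.0 units.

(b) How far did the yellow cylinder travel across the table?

0.6

From (2.6, 3.4) to (2.7, 2.8), the yellow cylinder covered √(0.1² + 0.6²) ≈ 0.6 units.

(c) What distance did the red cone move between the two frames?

0.7

From (7.2, 5.4) to (6.5, 5.6), the red cone covered √(0.7² + 0.2²) ≈ 0.7 units.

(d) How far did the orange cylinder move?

1.8

From (8.6, 1.1) to (8.8, 2.9), the orange cylinder covered √(0.2² + 1.8²) ≈ 1.8 units.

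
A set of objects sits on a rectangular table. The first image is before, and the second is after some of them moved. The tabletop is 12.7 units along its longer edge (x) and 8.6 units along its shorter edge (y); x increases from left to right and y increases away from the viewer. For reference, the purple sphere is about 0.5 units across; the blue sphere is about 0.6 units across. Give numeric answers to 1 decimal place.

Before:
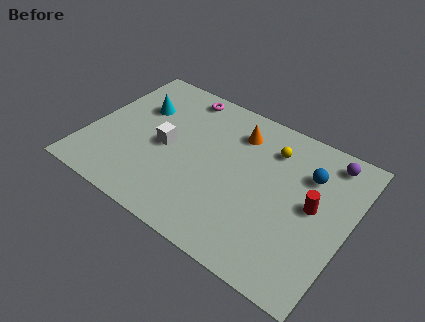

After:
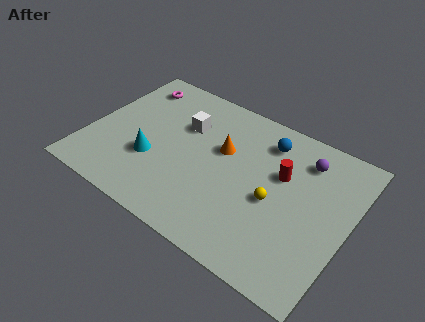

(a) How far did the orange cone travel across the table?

1.5

The orange cone was near (6.9, 6.7) before and (6.4, 5.3) after, so it travelled √(0.5² + 1.4²) ≈ 1.5 units.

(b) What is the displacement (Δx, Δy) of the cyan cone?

(1.2, -2.8)

The cyan cone started near (2.1, 5.8) and ended near (3.3, 3.0).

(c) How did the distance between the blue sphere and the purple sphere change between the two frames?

+0.4

Before: roughly 1.5 units apart; after: 1.9. That's 0.4 units further apart.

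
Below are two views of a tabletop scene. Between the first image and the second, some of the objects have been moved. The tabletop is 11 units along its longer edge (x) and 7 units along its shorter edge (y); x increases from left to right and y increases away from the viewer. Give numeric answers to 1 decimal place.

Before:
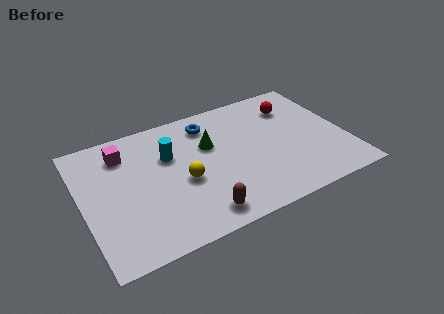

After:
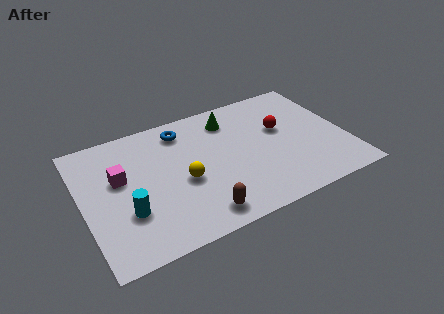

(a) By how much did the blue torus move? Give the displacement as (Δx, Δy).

(-1.1, 0.1)

The blue torus started near (5.5, 5.7) and ended near (4.4, 5.8).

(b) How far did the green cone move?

1.5

The green cone was near (5.4, 4.5) before and (6.4, 5.6) after, so it travelled √(1.0² + 1.1²) ≈ 1.5 units.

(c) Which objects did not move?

the brown capsule and the yellow sphere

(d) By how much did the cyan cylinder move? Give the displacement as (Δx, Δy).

(-2.0, -2.3)

The cyan cylinder started near (3.7, 4.6) and ended near (1.7, 2.3).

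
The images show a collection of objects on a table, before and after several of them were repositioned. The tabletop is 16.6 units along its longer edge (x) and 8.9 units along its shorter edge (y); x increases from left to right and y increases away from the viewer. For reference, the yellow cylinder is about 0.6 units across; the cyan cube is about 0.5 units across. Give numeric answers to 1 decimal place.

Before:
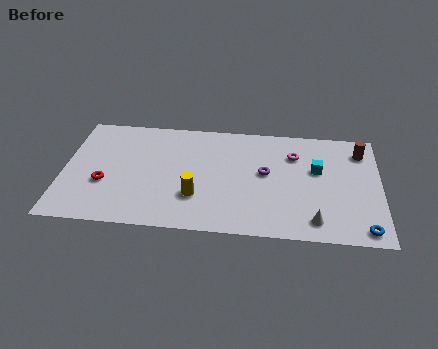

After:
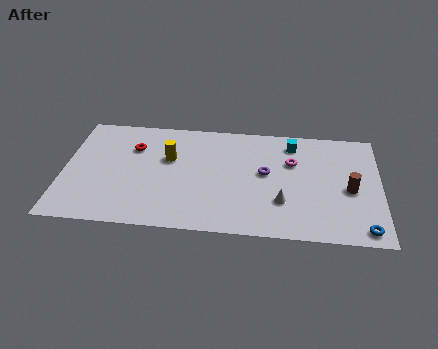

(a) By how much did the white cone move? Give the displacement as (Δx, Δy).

(-1.7, 1.3)

The white cone started near (13.2, 1.4) and ended near (11.5, 2.7).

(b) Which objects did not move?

the blue torus and the purple torus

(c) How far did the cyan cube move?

2.4

The cyan cube was near (13.3, 5.4) before and (12.0, 7.4) after, so it travelled √(1.3² + 2.0²) ≈ 2.4 units.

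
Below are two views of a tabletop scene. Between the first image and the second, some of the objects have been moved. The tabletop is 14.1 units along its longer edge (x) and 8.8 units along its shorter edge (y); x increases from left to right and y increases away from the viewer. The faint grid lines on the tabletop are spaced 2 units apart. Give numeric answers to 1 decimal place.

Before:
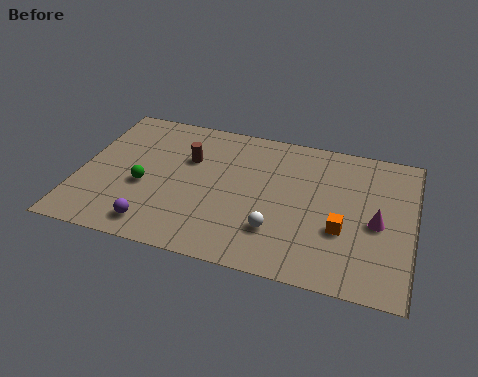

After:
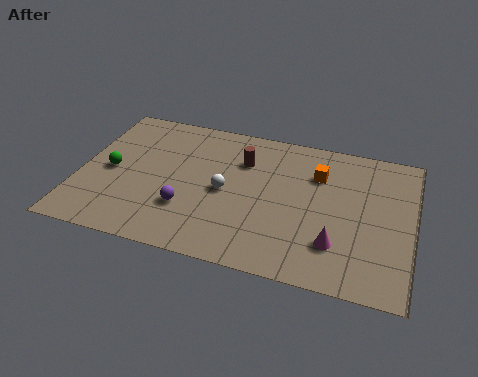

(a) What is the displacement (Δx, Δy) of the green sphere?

(-1.5, 0.6)

From the two frames, the green sphere sits at roughly (2.8, 3.6) before and (1.3, 4.2) after.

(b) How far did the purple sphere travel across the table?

1.8

From (3.5, 1.3) to (4.7, 2.7), the purple sphere covered √(1.2² + 1.4²) ≈ 1.8 units.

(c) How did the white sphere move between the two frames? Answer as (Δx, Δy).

(-2.3, 1.8)

The white sphere started near (8.5, 2.4) and ended near (6.2, 4.2).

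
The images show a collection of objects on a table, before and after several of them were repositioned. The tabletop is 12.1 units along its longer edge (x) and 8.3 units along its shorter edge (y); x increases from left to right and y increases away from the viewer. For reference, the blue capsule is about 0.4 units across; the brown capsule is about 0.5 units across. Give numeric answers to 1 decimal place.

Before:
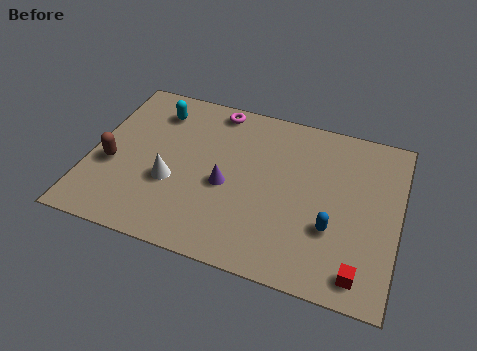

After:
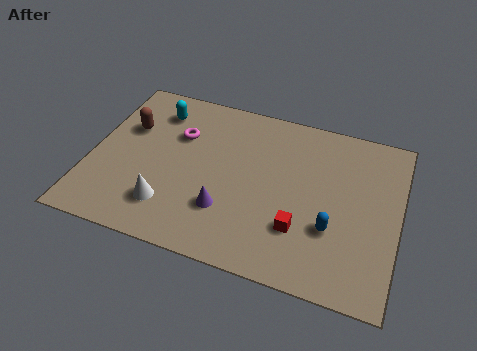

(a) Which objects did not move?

the cyan capsule and the blue capsule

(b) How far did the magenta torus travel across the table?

2.2

From (4.6, 7.4) to (3.3, 5.6), the magenta torus covered √(1.3² + 1.8²) ≈ 2.2 units.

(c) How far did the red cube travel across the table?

2.7

From (10.8, 1.1) to (8.4, 2.4), the red cube covered √(2.4² + 1.3²) ≈ 2.7 units.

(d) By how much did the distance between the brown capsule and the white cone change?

+1.6

Before: roughly 2.4 units apart; after: 4.0. That's 1.6 units further apart.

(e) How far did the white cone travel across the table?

1.2

From (3.3, 3.1) to (3.3, 1.9), the white cone covered √(0.0² + 1.2²) ≈ 1.2 units.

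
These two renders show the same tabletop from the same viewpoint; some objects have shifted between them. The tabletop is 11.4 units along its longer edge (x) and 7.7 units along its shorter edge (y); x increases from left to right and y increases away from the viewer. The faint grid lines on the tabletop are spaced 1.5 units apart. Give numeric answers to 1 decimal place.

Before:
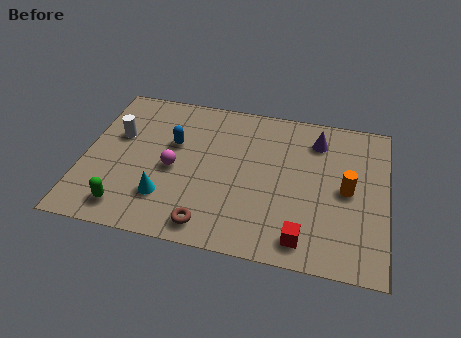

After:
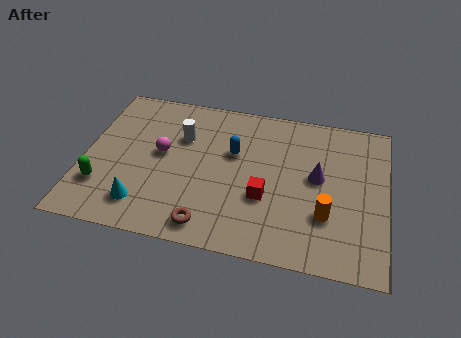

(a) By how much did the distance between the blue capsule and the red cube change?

-3.9

They were about 6.3 units apart before and 2.4 after — 3.9 units closer together.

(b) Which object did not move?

the brown torus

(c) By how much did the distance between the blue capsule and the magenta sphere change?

+1.5

Before: roughly 1.3 units apart; after: 2.8. That's 1.5 units further apart.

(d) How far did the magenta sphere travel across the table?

0.9

From (3.4, 3.5) to (2.9, 4.2), the magenta sphere covered √(0.5² + 0.7²) ≈ 0.9 units.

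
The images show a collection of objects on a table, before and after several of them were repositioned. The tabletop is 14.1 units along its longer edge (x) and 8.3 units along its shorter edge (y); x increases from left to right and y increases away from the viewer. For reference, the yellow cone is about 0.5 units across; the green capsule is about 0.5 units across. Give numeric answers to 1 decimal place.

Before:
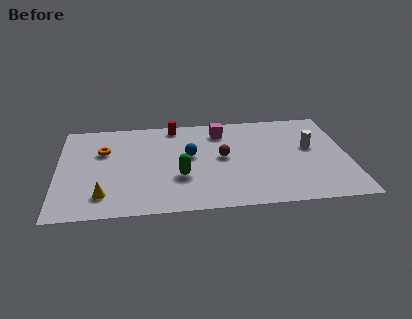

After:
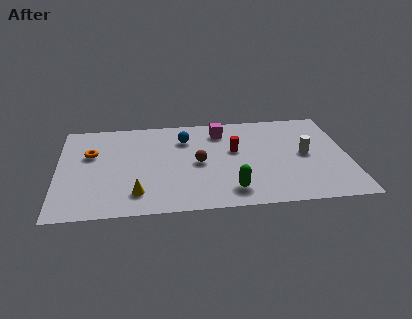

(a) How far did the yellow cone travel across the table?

1.6

The yellow cone was near (2.2, 1.7) before and (3.8, 1.7) after, so it travelled √(1.6² + 0.0²) ≈ 1.6 units.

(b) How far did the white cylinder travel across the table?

0.7

The white cylinder moved from about (12.3, 4.8) to (12.0, 4.2), a distance of √(0.3² + 0.6²) ≈ 0.7.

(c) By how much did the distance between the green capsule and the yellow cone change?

+0.6

Before: roughly 3.9 units apart; after: 4.5. That's 0.6 units further apart.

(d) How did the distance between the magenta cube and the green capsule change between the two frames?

+0.9

The distance was about 4.3 in the first image and 5.2 in the second, so they moved 0.9 units further apart.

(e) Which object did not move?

the magenta cube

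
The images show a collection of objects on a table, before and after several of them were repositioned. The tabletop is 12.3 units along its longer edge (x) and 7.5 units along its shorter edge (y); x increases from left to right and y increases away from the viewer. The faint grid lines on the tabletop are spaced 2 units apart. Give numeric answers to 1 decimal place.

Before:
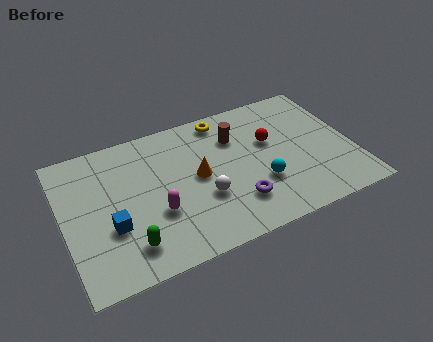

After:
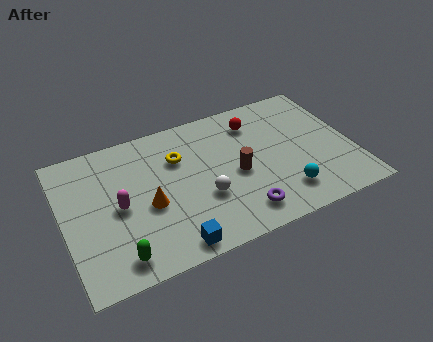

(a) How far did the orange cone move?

2.3

The orange cone was near (5.7, 3.9) before and (3.5, 3.2) after, so it travelled √(2.2² + 0.7²) ≈ 2.3 units.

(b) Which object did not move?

the white sphere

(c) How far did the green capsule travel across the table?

0.6

The green capsule moved from about (2.5, 1.5) to (2.0, 1.1), a distance of √(0.5² + 0.4²) ≈ 0.6.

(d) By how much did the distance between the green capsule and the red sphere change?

+0.9

Before: roughly 7.1 units apart; after: 8.0. That's 0.9 units further apart.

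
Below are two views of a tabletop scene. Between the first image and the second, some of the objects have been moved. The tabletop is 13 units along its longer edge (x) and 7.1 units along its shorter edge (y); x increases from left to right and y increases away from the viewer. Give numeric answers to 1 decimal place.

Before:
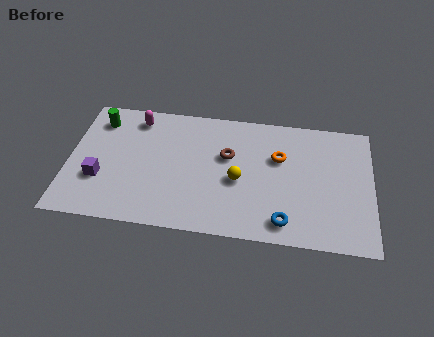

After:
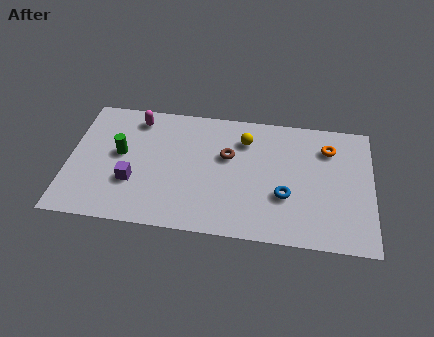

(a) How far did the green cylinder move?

2.1

From (1.2, 5.7) to (2.2, 3.9), the green cylinder covered √(1.0² + 1.8²) ≈ 2.1 units.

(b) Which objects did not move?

the magenta capsule and the brown torus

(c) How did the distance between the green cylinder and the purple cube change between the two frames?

-1.7

The distance was about 3.3 in the first image and 1.6 in the second, so they moved 1.7 units closer together.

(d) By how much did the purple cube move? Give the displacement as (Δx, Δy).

(1.4, 0.0)

From the two frames, the purple cube sits at roughly (1.4, 2.4) before and (2.8, 2.4) after.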